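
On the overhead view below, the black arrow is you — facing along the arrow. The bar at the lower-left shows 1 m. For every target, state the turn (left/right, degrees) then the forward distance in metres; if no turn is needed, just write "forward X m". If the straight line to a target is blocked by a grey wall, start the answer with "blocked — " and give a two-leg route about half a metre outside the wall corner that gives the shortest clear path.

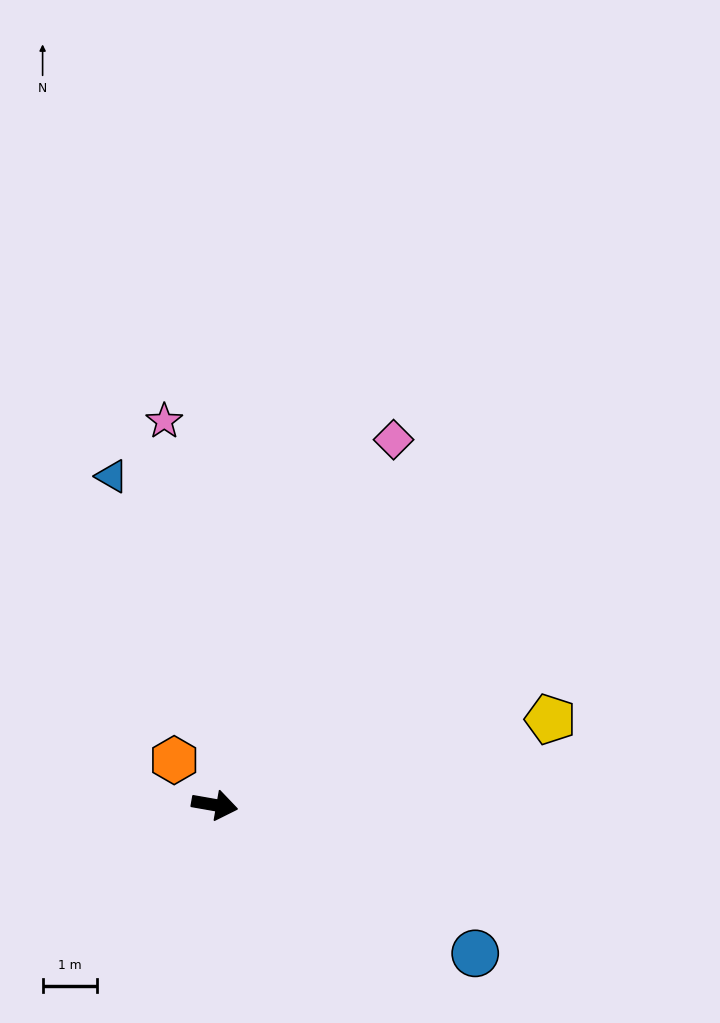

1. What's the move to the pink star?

turn left 107°, forward 7.1 m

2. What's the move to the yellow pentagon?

turn left 24°, forward 6.3 m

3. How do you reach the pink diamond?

turn left 74°, forward 7.4 m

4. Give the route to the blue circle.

turn right 20°, forward 5.5 m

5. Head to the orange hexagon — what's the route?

turn left 142°, forward 1.1 m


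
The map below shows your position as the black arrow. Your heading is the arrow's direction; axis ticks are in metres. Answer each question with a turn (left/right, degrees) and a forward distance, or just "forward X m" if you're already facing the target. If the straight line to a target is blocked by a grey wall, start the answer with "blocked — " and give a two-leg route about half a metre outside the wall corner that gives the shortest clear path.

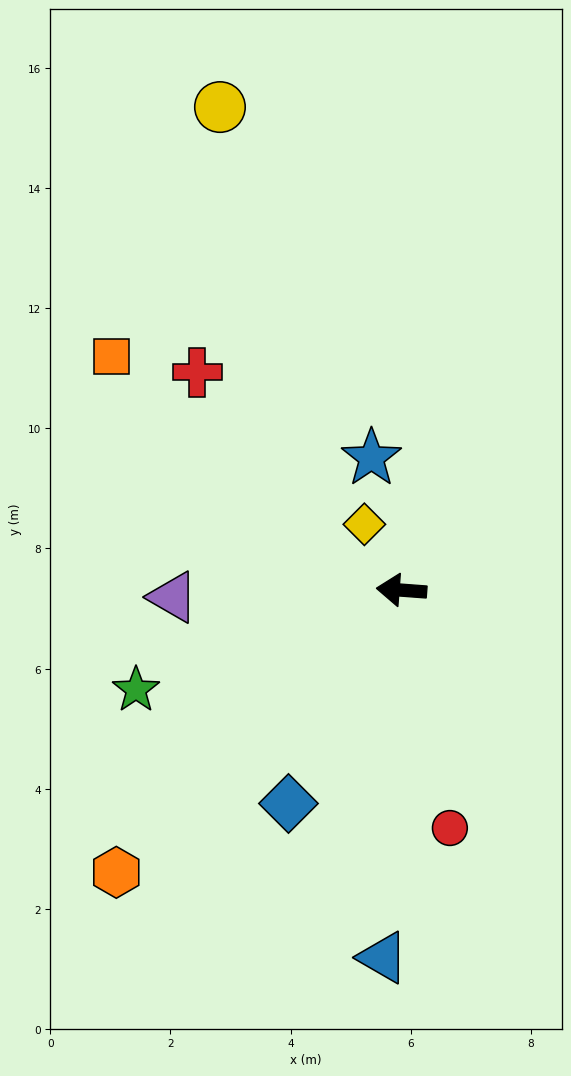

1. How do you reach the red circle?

turn left 106°, forward 4.0 m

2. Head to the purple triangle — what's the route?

turn left 6°, forward 3.8 m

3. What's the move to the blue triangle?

turn left 91°, forward 6.1 m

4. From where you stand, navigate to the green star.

turn left 25°, forward 4.7 m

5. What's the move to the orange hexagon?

turn left 49°, forward 6.7 m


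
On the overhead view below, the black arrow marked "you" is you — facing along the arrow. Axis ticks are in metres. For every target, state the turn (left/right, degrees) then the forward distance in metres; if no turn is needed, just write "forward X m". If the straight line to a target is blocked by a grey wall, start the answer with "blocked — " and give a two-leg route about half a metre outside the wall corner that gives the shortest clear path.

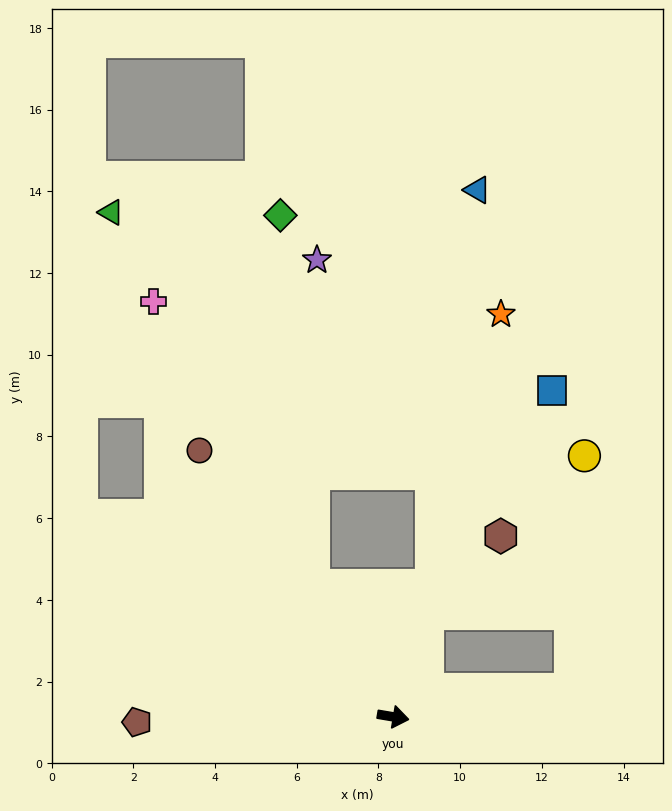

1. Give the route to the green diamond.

blocked — turn left 131°, forward 3.7 m, then turn right 26°, forward 9.1 m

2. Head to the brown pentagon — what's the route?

turn right 169°, forward 6.3 m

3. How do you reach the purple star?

blocked — turn left 131°, forward 3.7 m, then turn right 32°, forward 8.0 m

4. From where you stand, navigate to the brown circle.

turn left 136°, forward 8.1 m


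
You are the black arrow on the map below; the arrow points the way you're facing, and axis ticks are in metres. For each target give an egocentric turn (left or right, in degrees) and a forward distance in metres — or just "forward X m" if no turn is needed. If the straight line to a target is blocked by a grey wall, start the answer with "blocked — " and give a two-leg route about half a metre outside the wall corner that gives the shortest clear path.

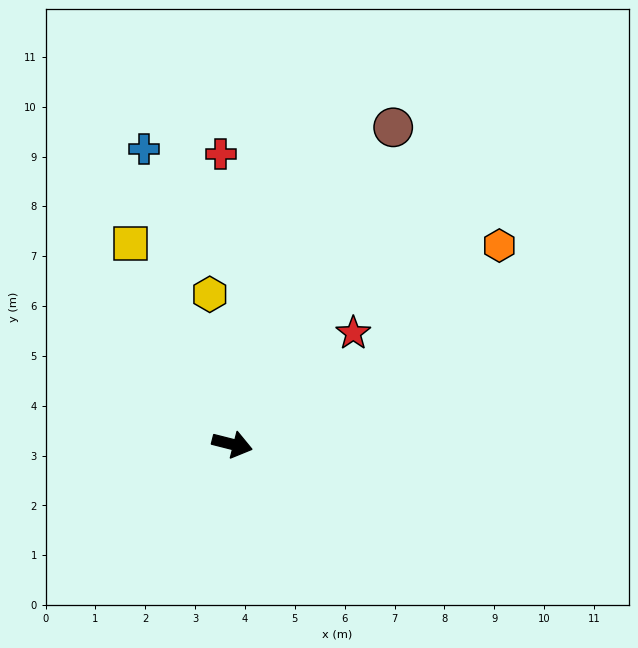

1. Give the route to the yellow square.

turn left 131°, forward 4.5 m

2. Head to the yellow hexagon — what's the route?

turn left 113°, forward 3.0 m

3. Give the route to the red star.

turn left 57°, forward 3.3 m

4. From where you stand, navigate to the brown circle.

turn left 77°, forward 7.1 m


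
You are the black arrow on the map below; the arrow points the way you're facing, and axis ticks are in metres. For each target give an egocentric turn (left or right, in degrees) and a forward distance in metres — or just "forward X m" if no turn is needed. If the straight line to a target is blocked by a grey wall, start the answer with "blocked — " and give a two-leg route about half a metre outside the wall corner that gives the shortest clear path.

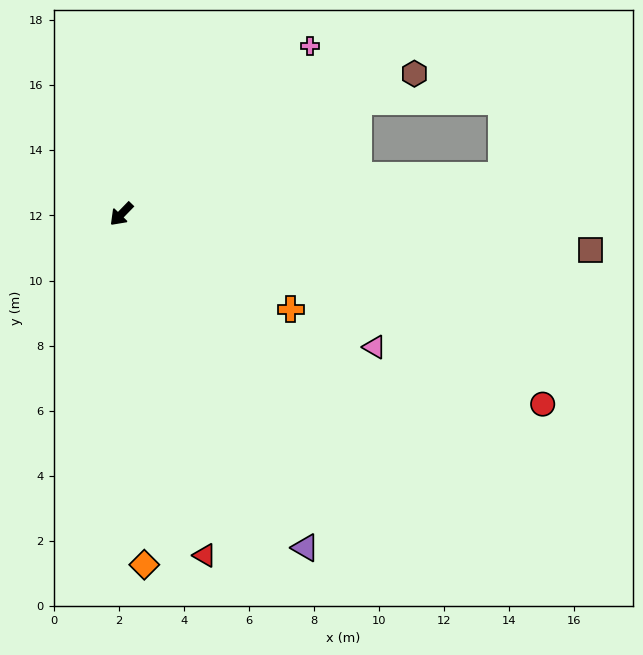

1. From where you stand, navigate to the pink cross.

turn left 176°, forward 7.8 m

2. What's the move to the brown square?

turn left 130°, forward 14.5 m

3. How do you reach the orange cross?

turn left 105°, forward 6.0 m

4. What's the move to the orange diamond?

turn left 48°, forward 10.8 m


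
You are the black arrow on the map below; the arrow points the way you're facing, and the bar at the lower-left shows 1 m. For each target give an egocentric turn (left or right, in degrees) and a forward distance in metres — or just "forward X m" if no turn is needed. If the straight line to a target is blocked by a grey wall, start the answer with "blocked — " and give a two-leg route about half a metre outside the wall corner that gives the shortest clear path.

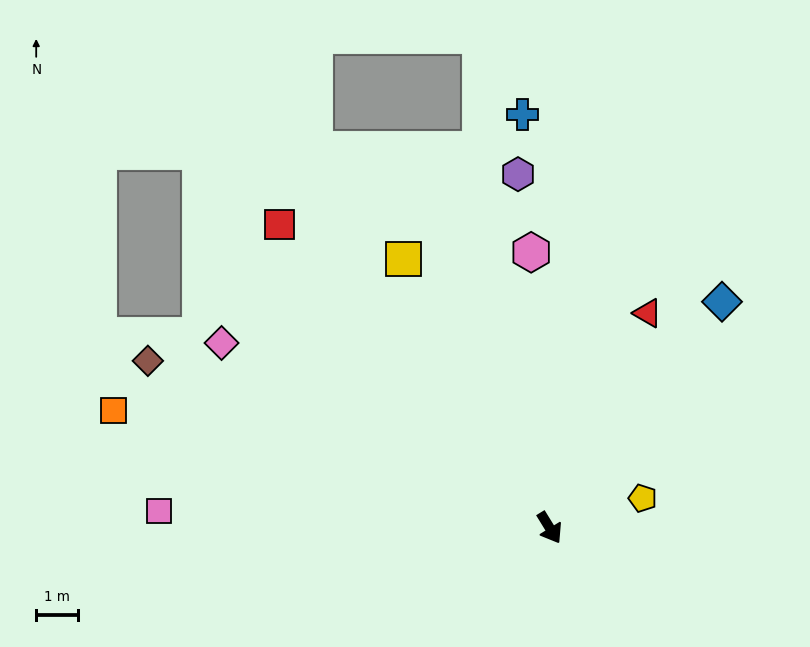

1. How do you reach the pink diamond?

turn right 151°, forward 8.9 m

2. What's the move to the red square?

turn right 170°, forward 9.6 m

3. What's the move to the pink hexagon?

turn left 152°, forward 6.5 m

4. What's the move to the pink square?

turn right 124°, forward 9.3 m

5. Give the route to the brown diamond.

turn right 144°, forward 10.3 m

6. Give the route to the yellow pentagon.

turn left 76°, forward 2.3 m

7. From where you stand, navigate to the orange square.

turn right 137°, forward 10.7 m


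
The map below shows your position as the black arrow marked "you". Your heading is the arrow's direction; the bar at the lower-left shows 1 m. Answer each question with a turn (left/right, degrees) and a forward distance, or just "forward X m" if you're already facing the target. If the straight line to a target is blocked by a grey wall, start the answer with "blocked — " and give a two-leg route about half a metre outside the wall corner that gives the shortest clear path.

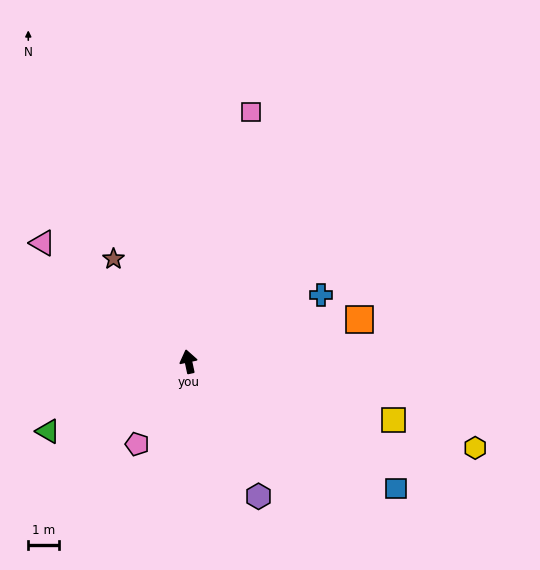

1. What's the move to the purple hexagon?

turn right 165°, forward 4.9 m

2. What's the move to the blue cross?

turn right 75°, forward 4.8 m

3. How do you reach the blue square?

turn right 133°, forward 7.8 m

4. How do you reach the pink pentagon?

turn left 136°, forward 3.1 m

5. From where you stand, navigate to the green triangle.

turn left 104°, forward 5.0 m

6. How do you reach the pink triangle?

turn left 39°, forward 6.1 m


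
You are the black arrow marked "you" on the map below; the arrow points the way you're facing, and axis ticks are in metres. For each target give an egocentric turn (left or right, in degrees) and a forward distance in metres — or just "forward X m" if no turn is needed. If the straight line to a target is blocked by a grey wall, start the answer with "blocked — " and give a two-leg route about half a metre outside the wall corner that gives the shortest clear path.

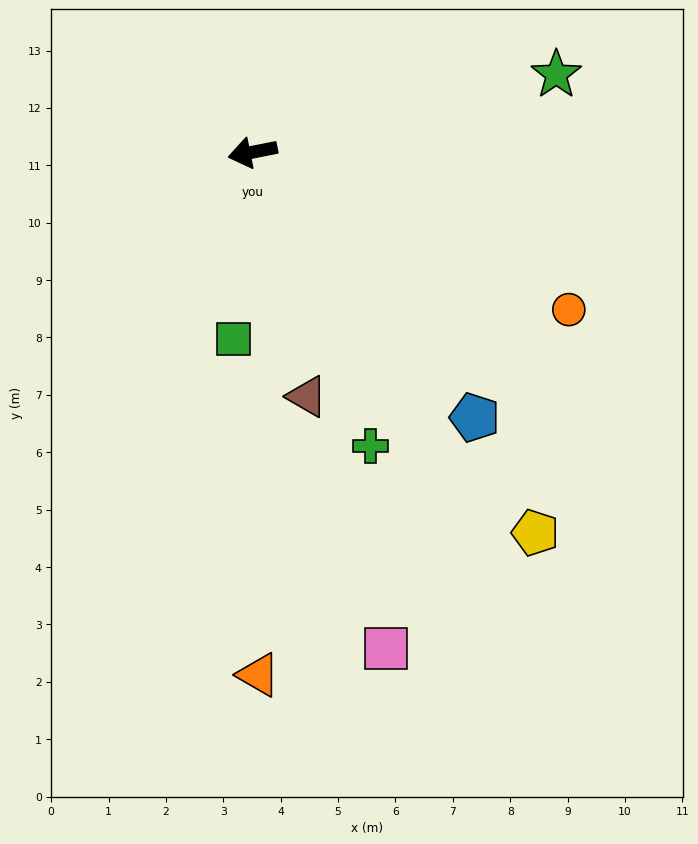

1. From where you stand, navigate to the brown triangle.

turn left 91°, forward 4.4 m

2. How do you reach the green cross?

turn left 101°, forward 5.5 m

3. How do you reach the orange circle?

turn left 142°, forward 6.2 m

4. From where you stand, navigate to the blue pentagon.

turn left 119°, forward 6.0 m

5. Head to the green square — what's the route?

turn left 73°, forward 3.3 m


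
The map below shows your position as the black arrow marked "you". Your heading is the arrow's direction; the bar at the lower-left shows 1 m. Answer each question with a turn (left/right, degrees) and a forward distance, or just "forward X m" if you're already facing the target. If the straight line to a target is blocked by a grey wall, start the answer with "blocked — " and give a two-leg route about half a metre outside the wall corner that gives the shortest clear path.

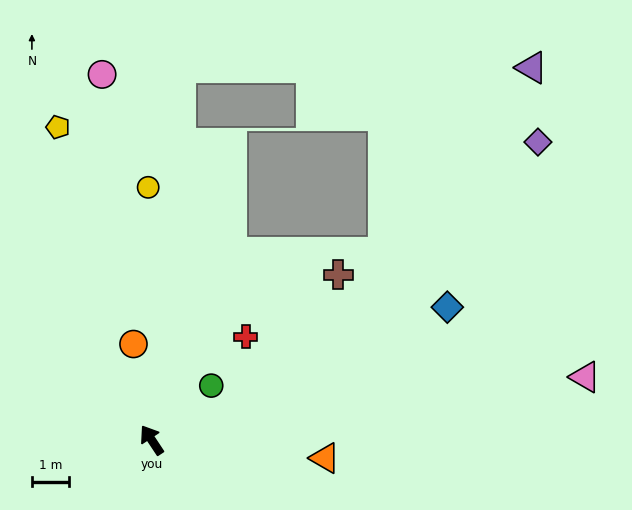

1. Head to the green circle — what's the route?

turn right 81°, forward 2.2 m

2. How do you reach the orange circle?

turn right 23°, forward 2.6 m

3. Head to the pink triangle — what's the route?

turn right 115°, forward 11.8 m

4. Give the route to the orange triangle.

turn right 129°, forward 4.7 m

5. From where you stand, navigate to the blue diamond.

turn right 99°, forward 8.8 m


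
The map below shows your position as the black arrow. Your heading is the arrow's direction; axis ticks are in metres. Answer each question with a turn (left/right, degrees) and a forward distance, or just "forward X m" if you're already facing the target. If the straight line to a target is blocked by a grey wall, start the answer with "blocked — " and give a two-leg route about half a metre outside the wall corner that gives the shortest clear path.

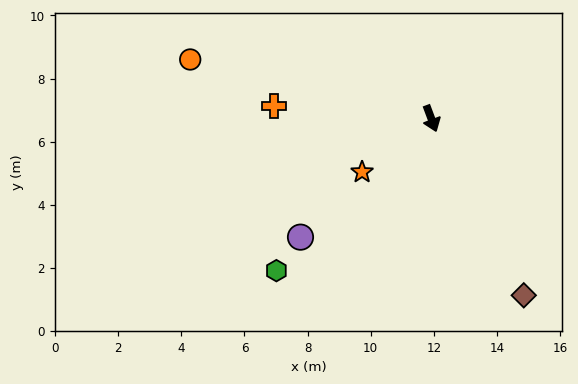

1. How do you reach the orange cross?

turn right 115°, forward 5.0 m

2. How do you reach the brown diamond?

turn left 7°, forward 6.3 m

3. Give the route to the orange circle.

turn right 124°, forward 7.9 m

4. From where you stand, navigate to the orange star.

turn right 73°, forward 2.8 m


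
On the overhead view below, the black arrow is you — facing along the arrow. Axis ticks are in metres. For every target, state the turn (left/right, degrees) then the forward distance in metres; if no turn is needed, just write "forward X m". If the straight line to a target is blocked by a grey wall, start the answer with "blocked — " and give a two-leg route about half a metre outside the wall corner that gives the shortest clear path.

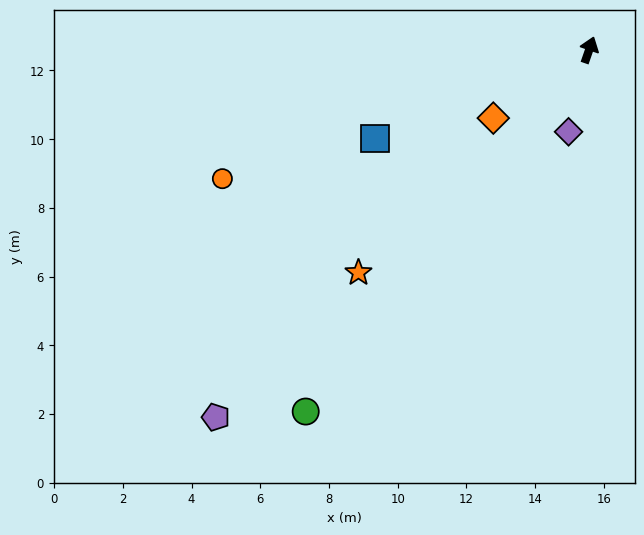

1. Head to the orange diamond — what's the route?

turn left 145°, forward 3.4 m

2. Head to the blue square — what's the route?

turn left 132°, forward 6.7 m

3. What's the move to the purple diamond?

turn right 175°, forward 2.5 m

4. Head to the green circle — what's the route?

turn left 161°, forward 13.4 m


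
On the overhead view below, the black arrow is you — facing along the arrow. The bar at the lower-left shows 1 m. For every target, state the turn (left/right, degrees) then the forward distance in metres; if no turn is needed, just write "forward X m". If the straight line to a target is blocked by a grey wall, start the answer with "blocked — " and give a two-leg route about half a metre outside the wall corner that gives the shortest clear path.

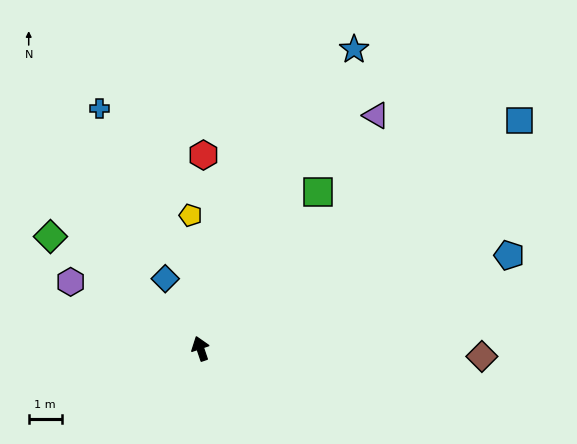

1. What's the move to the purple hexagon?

turn left 44°, forward 4.4 m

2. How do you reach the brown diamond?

turn right 110°, forward 8.6 m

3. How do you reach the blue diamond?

turn left 8°, forward 2.4 m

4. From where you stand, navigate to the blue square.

turn right 73°, forward 12.0 m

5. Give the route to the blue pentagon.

turn right 92°, forward 9.8 m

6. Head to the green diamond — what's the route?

turn left 35°, forward 5.7 m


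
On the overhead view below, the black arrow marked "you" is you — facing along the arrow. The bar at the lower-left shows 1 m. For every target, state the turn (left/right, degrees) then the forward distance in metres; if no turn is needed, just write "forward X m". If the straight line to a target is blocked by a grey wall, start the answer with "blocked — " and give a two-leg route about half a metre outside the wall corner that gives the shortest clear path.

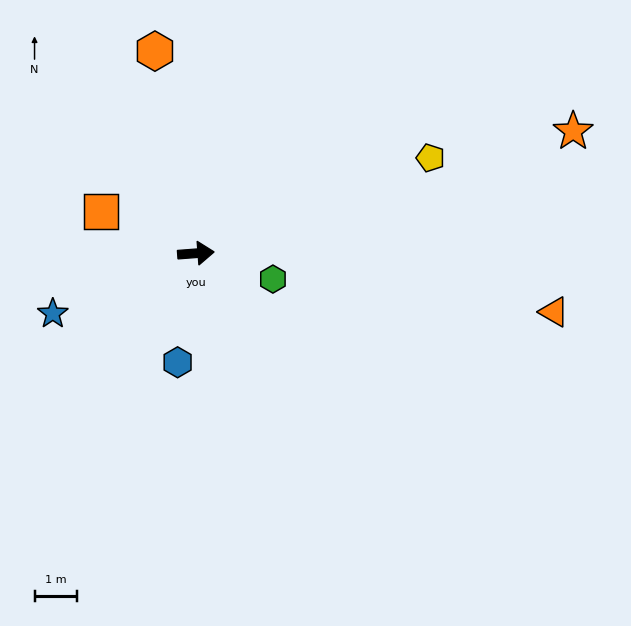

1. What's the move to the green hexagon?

turn right 23°, forward 1.9 m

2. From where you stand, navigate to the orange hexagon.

turn left 97°, forward 4.8 m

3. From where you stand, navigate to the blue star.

turn right 161°, forward 3.6 m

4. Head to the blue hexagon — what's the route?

turn right 104°, forward 2.6 m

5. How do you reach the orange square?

turn left 152°, forward 2.4 m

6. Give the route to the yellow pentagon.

turn left 18°, forward 5.9 m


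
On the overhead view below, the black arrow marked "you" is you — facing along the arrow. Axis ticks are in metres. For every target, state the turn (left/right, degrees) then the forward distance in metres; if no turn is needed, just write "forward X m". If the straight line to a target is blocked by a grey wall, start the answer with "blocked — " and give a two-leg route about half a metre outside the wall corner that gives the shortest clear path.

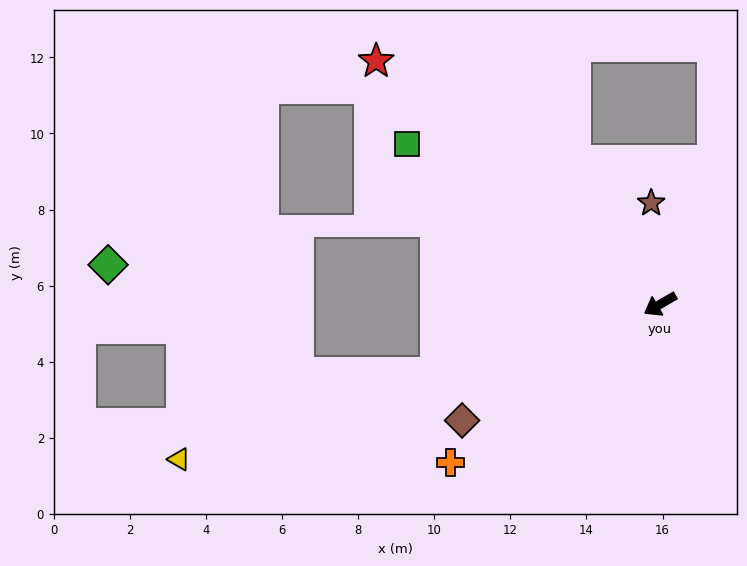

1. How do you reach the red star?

turn right 71°, forward 9.8 m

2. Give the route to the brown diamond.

forward 6.0 m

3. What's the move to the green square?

turn right 62°, forward 7.9 m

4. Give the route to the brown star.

turn right 115°, forward 2.7 m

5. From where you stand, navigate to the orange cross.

turn left 7°, forward 6.9 m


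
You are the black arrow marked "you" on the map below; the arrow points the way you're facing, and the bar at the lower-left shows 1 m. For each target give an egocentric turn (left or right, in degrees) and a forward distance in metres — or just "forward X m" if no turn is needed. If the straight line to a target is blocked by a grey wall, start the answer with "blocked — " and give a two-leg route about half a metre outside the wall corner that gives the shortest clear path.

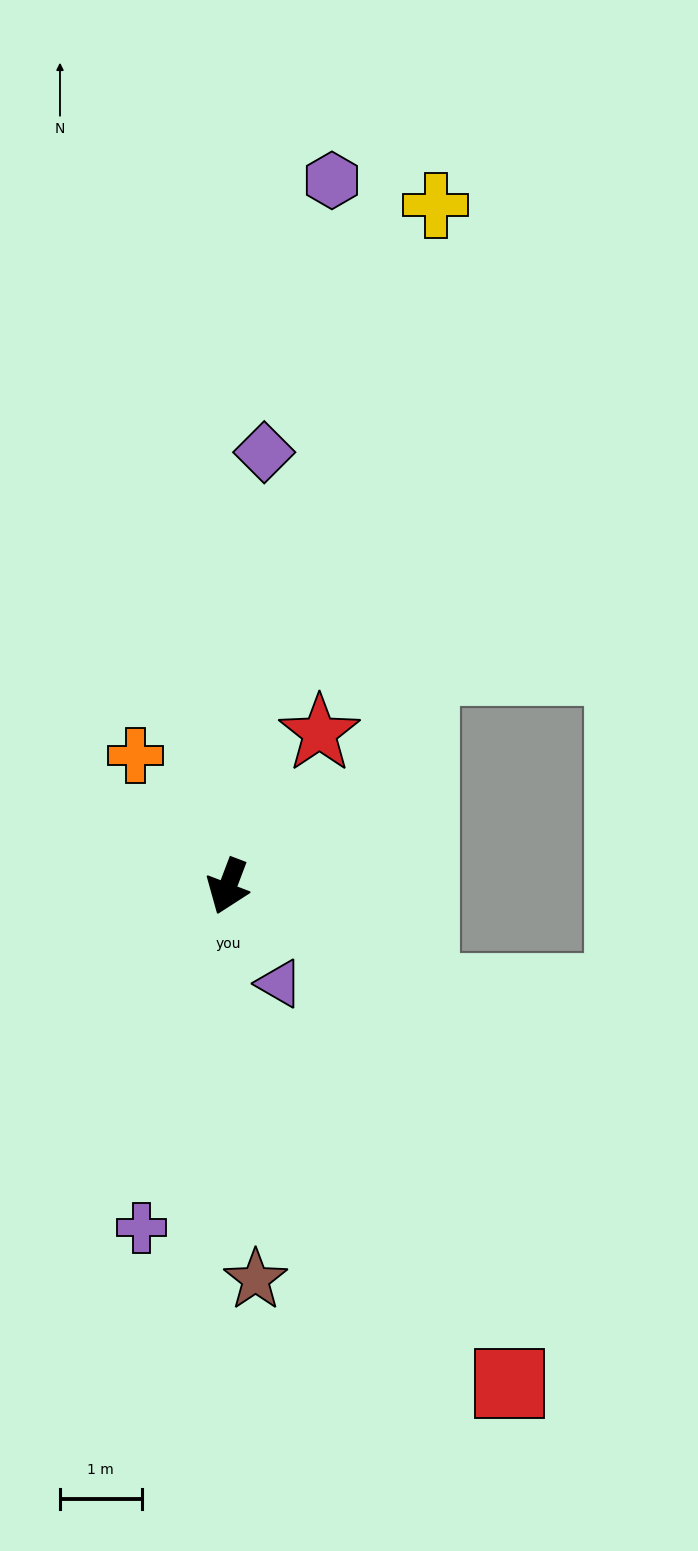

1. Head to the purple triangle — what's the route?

turn left 49°, forward 1.3 m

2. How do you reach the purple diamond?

turn right 164°, forward 5.3 m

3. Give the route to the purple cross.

turn left 7°, forward 4.3 m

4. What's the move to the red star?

turn left 170°, forward 2.2 m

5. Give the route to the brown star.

turn left 25°, forward 4.8 m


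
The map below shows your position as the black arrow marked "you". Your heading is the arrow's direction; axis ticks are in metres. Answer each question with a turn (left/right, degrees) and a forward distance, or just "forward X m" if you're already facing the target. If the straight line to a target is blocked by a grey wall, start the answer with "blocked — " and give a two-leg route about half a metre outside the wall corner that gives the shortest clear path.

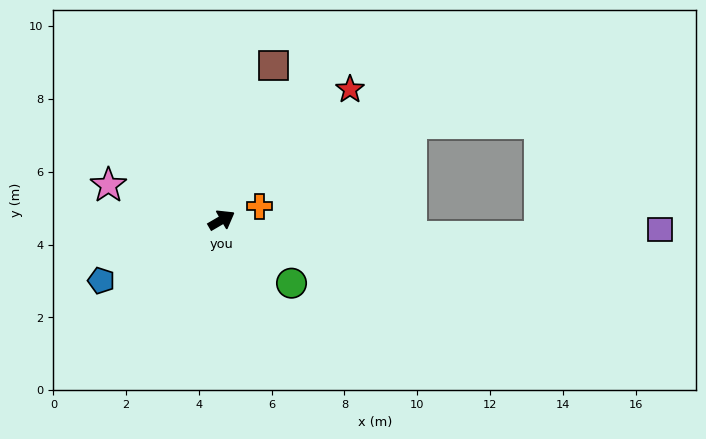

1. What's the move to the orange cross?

turn right 10°, forward 1.1 m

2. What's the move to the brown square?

turn left 41°, forward 4.5 m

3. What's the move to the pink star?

turn left 133°, forward 3.3 m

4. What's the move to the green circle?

turn right 72°, forward 2.6 m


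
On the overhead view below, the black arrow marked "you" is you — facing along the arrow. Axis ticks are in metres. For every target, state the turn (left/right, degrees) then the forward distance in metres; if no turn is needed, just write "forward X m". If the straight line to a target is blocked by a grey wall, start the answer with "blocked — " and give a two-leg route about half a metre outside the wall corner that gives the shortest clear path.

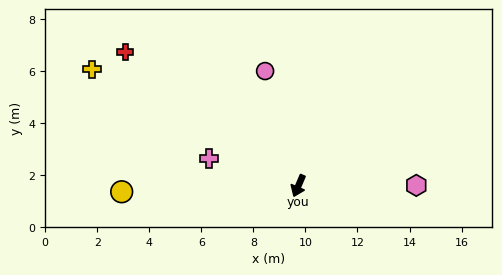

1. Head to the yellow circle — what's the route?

turn right 65°, forward 6.8 m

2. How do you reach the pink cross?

turn right 84°, forward 3.6 m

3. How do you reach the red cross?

turn right 105°, forward 8.4 m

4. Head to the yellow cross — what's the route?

turn right 96°, forward 9.1 m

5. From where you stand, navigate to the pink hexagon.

turn left 113°, forward 4.5 m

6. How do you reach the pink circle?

turn right 141°, forward 4.6 m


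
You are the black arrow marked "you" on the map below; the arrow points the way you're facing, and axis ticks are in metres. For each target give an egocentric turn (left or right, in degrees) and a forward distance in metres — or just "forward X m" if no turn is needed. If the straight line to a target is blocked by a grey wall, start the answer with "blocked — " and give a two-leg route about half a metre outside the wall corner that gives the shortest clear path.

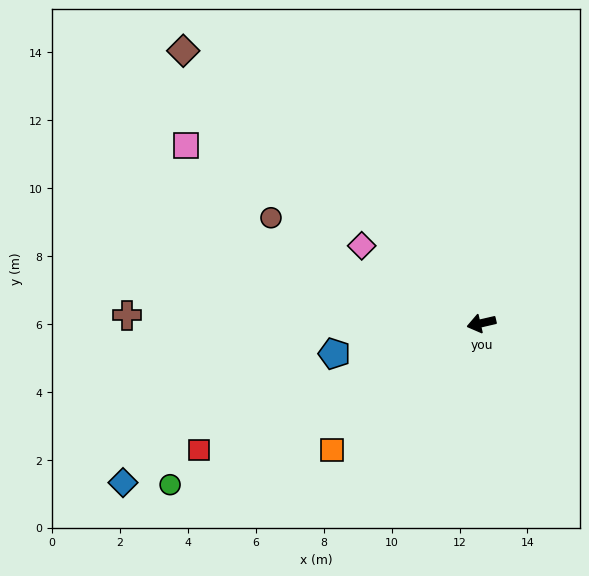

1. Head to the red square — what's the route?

turn left 11°, forward 9.1 m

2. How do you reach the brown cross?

turn right 14°, forward 10.4 m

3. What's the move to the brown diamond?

turn right 55°, forward 11.9 m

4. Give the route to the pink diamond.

turn right 46°, forward 4.2 m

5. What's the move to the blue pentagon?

forward 4.4 m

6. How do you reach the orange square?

turn left 27°, forward 5.8 m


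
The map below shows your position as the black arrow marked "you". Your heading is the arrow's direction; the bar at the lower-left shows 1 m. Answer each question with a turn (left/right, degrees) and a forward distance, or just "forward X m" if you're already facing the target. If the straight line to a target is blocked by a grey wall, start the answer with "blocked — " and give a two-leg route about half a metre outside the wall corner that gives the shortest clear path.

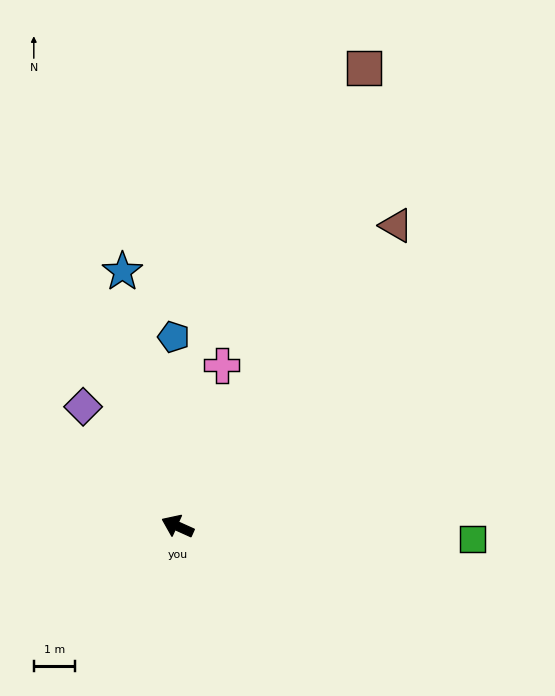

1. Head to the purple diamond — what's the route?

turn right 27°, forward 3.7 m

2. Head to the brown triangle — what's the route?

turn right 102°, forward 8.9 m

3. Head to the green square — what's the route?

turn right 158°, forward 7.1 m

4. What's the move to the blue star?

turn right 54°, forward 6.3 m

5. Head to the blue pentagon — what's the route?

turn right 65°, forward 4.6 m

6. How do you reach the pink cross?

turn right 81°, forward 4.0 m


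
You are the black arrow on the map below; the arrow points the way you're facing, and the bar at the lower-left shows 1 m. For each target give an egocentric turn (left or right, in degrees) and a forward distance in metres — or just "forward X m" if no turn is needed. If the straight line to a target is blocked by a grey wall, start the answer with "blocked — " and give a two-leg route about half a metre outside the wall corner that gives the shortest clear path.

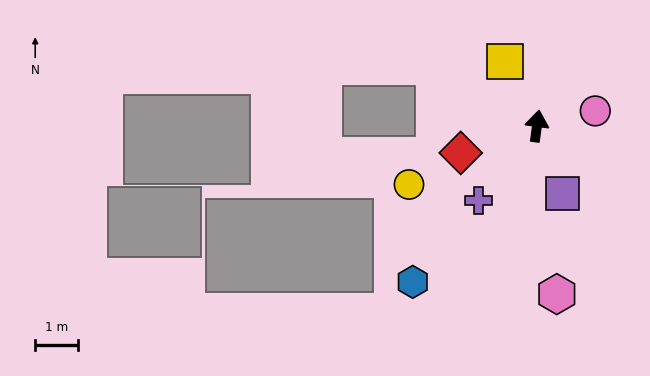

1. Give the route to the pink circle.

turn right 68°, forward 1.4 m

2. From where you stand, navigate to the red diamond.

turn left 117°, forward 1.9 m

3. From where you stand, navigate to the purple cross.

turn left 149°, forward 2.2 m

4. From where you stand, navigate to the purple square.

turn right 152°, forward 1.7 m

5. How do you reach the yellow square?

turn left 34°, forward 1.7 m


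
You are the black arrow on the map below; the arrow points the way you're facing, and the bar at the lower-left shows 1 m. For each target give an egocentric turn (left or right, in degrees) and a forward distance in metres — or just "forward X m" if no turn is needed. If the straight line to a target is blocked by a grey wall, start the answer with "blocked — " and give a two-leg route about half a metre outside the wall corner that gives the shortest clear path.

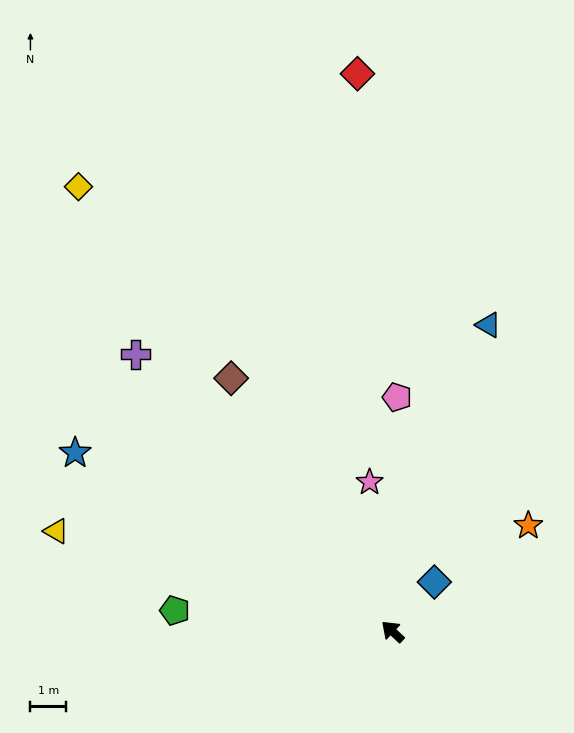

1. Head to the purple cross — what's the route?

turn right 4°, forward 10.5 m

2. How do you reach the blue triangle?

turn right 64°, forward 8.9 m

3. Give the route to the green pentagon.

turn left 37°, forward 6.1 m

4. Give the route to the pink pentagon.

turn right 48°, forward 6.5 m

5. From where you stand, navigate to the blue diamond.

turn right 87°, forward 1.8 m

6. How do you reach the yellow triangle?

turn left 26°, forward 9.7 m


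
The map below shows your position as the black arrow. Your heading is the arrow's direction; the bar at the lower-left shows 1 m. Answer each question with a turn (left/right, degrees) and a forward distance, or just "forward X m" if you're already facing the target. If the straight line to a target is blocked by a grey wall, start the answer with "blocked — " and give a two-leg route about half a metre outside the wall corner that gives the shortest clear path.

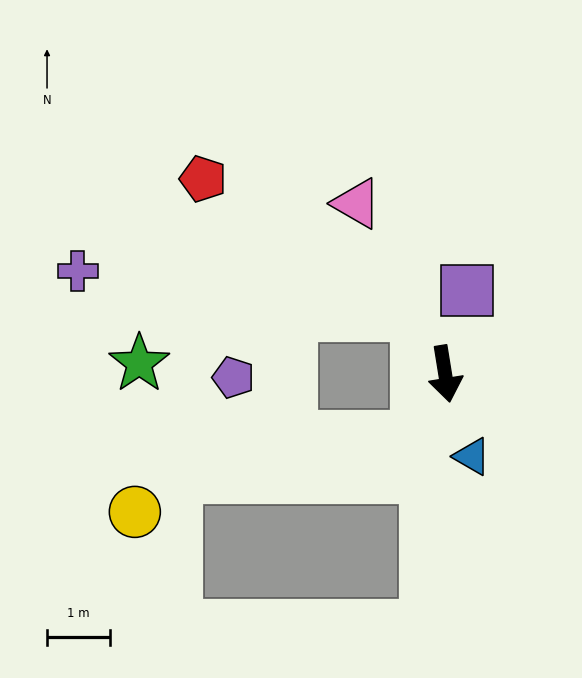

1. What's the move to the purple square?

turn left 156°, forward 1.4 m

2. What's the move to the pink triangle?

turn right 162°, forward 3.1 m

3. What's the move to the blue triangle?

turn left 9°, forward 1.4 m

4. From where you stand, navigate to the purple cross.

blocked — turn right 164°, forward 1.0 m, then turn left 58°, forward 5.4 m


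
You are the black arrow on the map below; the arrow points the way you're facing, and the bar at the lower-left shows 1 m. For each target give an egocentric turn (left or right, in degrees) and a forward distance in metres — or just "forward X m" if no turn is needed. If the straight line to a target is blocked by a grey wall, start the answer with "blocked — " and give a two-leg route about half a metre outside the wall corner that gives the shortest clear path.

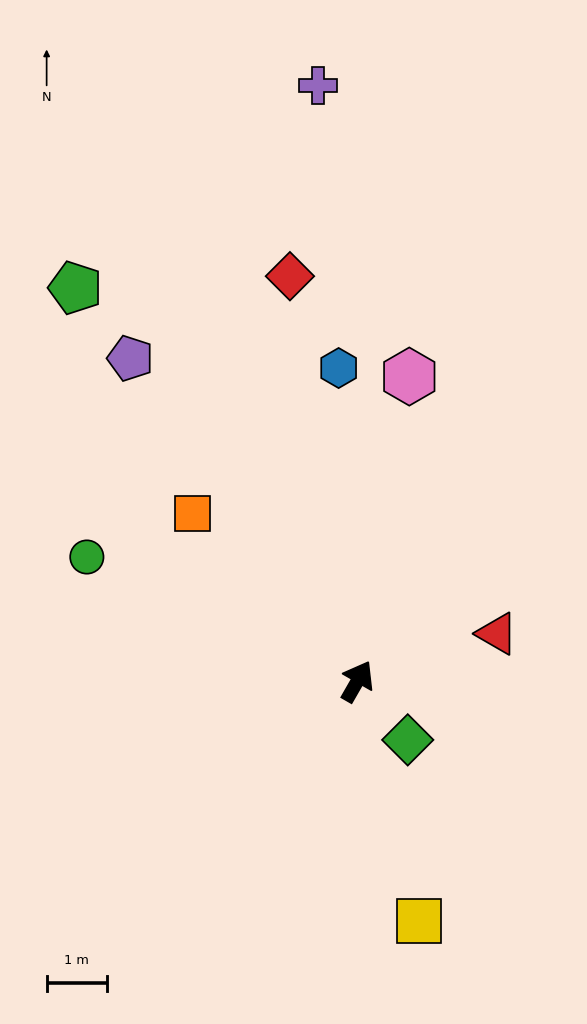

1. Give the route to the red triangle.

turn right 41°, forward 2.4 m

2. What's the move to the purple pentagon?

turn left 65°, forward 6.5 m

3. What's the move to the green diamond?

turn right 110°, forward 1.3 m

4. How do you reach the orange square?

turn left 74°, forward 3.9 m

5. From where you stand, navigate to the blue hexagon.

turn left 33°, forward 5.2 m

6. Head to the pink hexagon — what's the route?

turn left 20°, forward 5.1 m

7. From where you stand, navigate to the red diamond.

turn left 39°, forward 6.8 m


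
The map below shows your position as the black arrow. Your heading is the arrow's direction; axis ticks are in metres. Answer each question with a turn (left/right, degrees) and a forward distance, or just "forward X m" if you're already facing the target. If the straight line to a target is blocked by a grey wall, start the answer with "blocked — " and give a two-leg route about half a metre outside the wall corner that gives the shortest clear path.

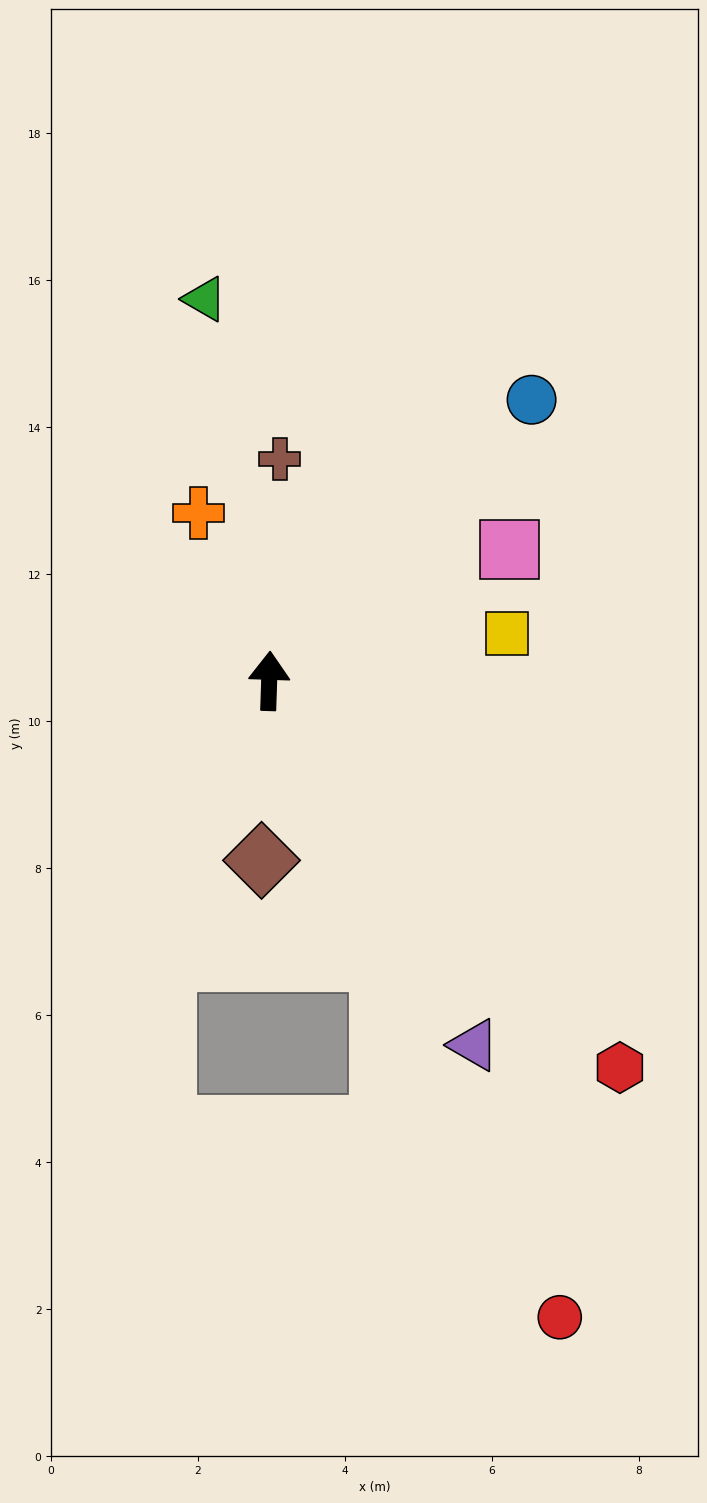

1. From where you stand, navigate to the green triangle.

turn left 11°, forward 5.3 m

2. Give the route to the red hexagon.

turn right 136°, forward 7.1 m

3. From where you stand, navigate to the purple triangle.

turn right 149°, forward 5.7 m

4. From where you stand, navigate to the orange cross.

turn left 25°, forward 2.5 m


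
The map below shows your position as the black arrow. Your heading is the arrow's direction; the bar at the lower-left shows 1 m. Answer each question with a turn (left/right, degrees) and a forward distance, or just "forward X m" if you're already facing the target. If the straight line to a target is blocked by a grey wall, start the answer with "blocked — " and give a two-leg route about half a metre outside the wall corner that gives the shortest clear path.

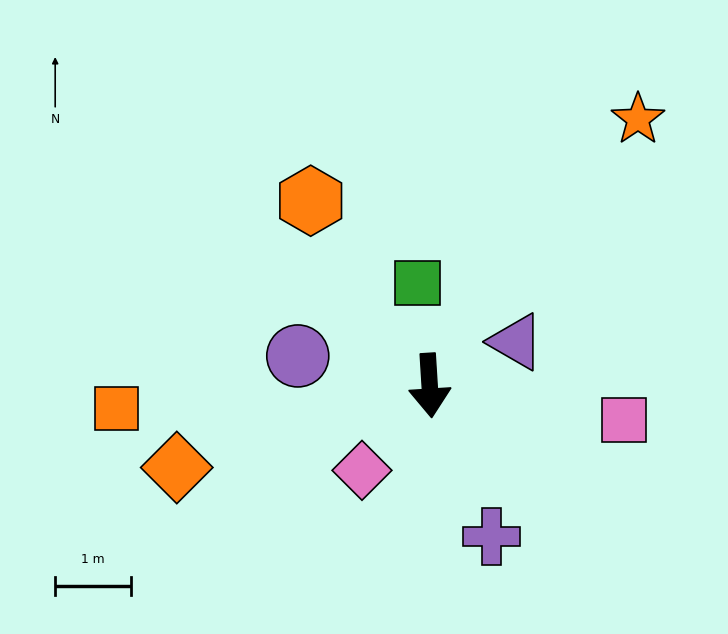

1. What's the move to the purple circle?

turn right 106°, forward 1.8 m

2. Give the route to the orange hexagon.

turn right 151°, forward 2.9 m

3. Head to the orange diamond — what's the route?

turn right 76°, forward 3.5 m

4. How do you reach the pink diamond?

turn right 42°, forward 1.4 m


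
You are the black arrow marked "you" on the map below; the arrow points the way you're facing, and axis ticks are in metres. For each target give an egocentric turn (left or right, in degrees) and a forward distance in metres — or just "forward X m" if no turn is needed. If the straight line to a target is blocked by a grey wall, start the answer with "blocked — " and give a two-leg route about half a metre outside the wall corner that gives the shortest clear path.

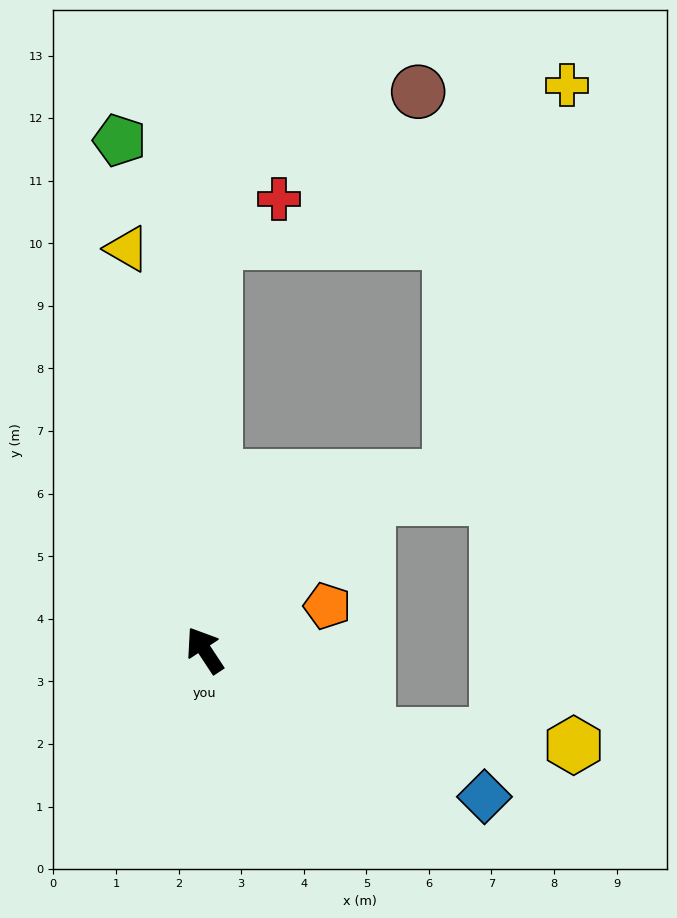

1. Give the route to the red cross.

blocked — turn right 35°, forward 6.5 m, then turn right 54°, forward 1.2 m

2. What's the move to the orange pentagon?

turn right 104°, forward 2.1 m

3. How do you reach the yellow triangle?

turn right 22°, forward 6.5 m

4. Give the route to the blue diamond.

turn right 151°, forward 5.0 m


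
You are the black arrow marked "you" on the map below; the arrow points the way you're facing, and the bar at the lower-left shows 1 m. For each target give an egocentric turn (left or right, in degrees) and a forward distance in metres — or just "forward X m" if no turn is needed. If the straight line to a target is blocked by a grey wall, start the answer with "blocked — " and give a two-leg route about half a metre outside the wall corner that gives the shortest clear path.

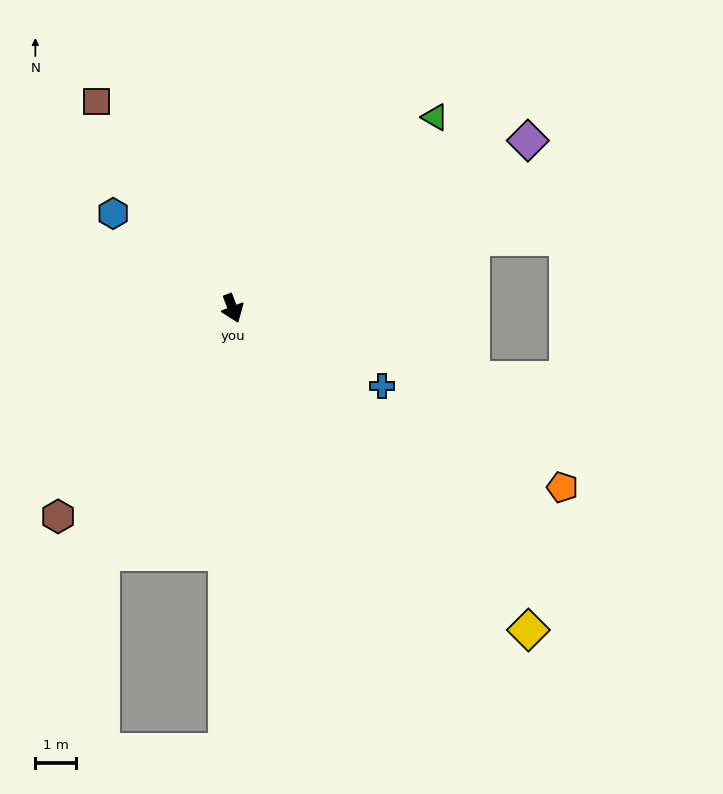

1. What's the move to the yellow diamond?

turn left 22°, forward 10.6 m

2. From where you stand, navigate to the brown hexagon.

turn right 61°, forward 6.6 m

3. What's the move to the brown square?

turn right 168°, forward 6.0 m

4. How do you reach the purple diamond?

turn left 99°, forward 8.3 m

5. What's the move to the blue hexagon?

turn right 149°, forward 3.7 m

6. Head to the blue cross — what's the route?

turn left 42°, forward 4.1 m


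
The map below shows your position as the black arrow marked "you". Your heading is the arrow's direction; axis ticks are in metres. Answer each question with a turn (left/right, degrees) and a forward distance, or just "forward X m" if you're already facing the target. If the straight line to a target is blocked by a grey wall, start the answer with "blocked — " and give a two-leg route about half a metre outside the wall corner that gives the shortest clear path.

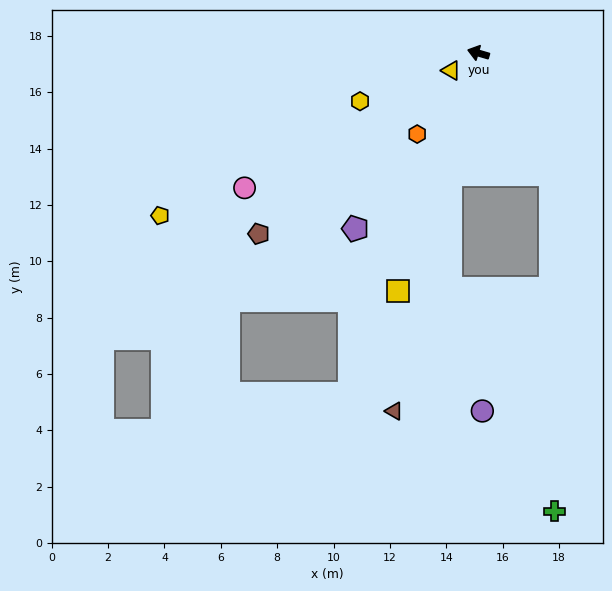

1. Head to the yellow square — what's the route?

turn left 88°, forward 8.9 m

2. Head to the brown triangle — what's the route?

turn left 93°, forward 13.1 m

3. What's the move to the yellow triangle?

turn left 49°, forward 1.1 m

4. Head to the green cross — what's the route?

blocked — turn left 137°, forward 5.0 m, then turn right 30°, forward 11.9 m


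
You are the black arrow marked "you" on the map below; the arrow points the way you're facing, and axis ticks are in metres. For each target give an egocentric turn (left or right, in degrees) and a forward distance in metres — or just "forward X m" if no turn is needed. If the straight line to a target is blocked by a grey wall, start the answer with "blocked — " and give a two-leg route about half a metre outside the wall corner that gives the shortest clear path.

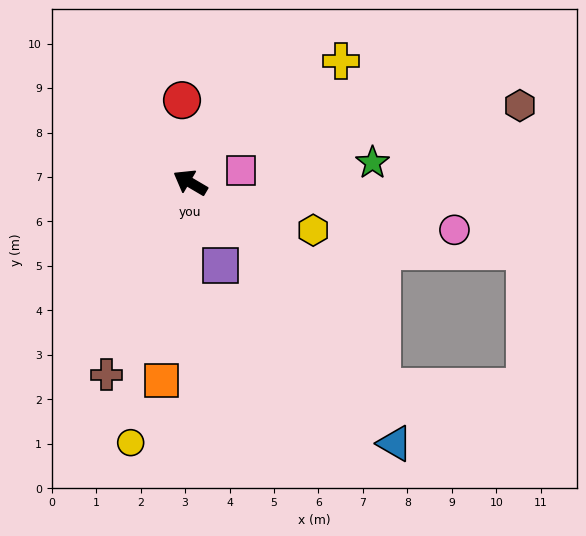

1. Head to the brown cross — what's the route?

turn left 97°, forward 4.7 m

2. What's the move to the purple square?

turn left 140°, forward 2.0 m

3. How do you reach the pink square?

turn right 136°, forward 1.2 m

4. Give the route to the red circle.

turn right 54°, forward 1.9 m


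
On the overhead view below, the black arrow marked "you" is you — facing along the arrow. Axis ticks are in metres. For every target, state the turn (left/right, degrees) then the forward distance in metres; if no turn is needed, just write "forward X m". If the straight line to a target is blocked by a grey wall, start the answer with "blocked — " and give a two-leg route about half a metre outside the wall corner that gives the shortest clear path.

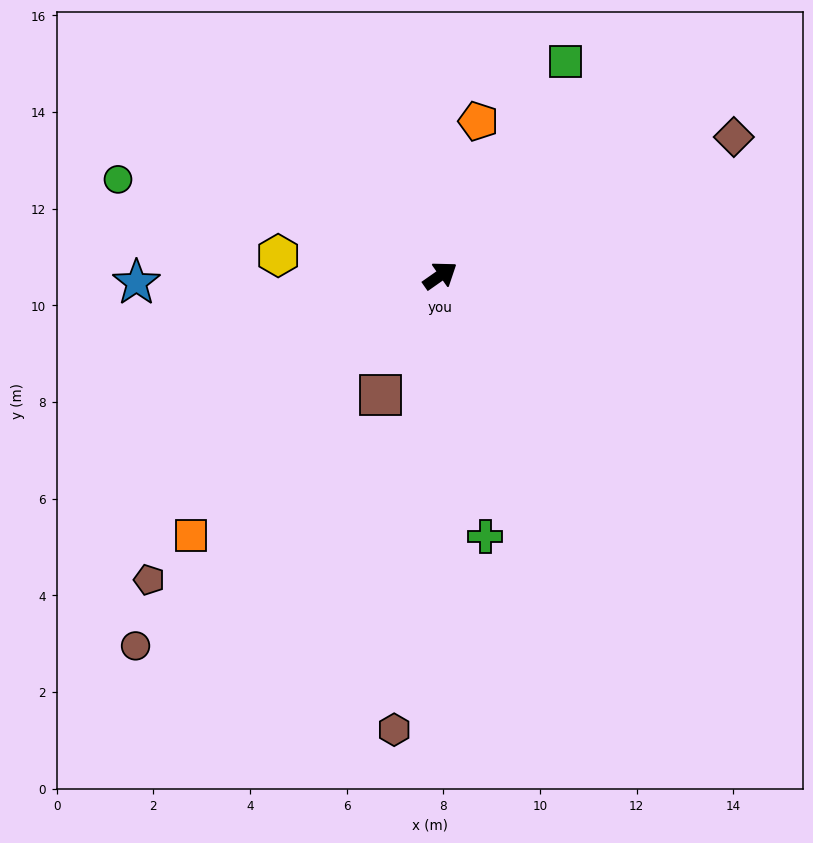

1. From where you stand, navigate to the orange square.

turn right 169°, forward 7.4 m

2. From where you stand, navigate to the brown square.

turn right 152°, forward 2.8 m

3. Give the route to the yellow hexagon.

turn left 138°, forward 3.4 m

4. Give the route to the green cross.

turn right 115°, forward 5.5 m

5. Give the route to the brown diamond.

turn right 10°, forward 6.7 m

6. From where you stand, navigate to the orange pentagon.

turn left 41°, forward 3.3 m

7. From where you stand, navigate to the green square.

turn left 25°, forward 5.1 m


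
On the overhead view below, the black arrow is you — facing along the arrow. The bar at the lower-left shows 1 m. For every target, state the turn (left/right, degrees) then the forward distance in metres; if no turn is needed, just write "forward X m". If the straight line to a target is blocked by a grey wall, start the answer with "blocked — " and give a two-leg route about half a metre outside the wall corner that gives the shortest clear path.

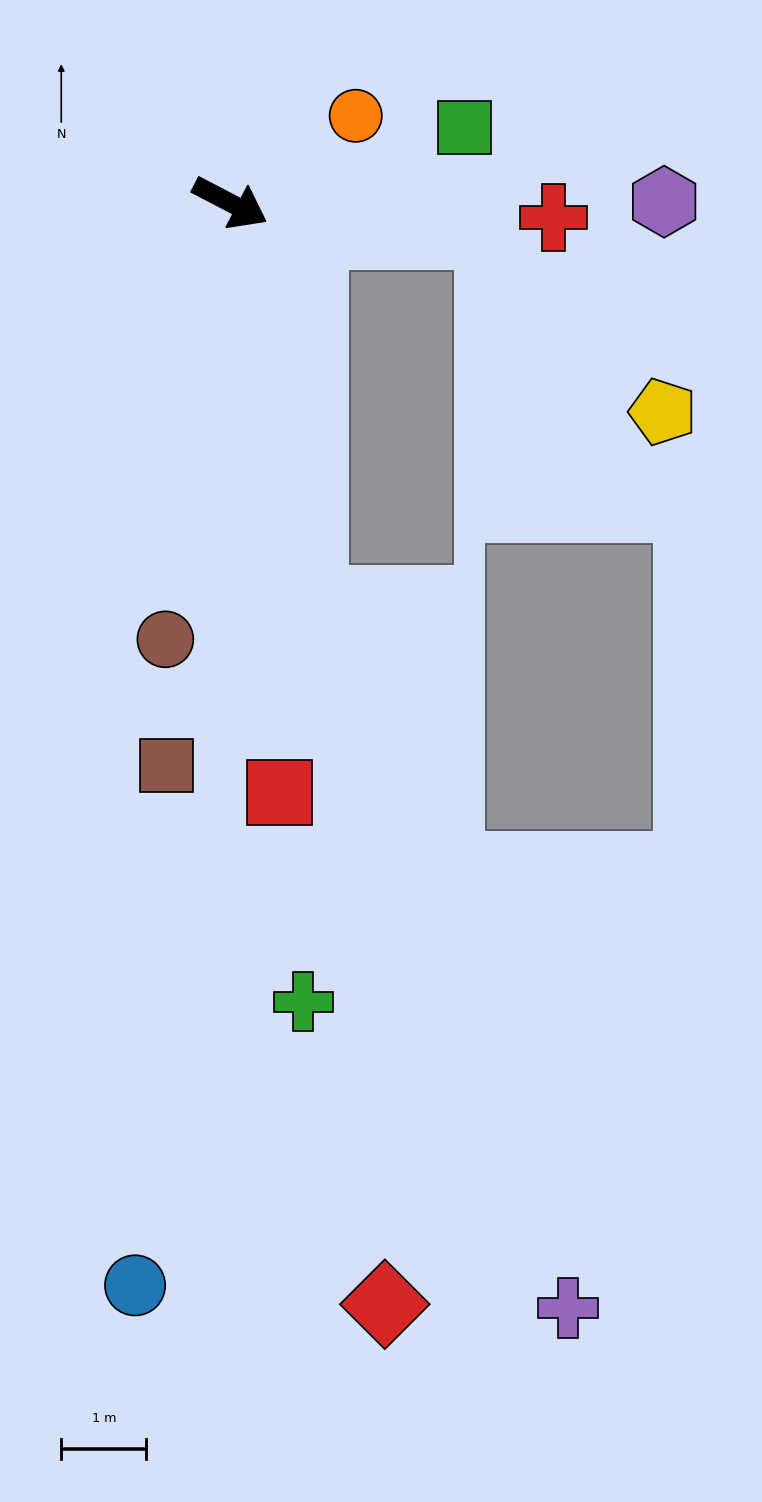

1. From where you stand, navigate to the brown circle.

turn right 71°, forward 5.2 m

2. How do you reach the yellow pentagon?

blocked — turn left 21°, forward 3.1 m, then turn right 40°, forward 2.9 m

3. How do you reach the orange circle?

turn left 62°, forward 1.8 m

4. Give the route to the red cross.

turn left 25°, forward 3.8 m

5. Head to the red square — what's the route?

turn right 58°, forward 7.0 m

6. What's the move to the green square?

turn left 45°, forward 2.9 m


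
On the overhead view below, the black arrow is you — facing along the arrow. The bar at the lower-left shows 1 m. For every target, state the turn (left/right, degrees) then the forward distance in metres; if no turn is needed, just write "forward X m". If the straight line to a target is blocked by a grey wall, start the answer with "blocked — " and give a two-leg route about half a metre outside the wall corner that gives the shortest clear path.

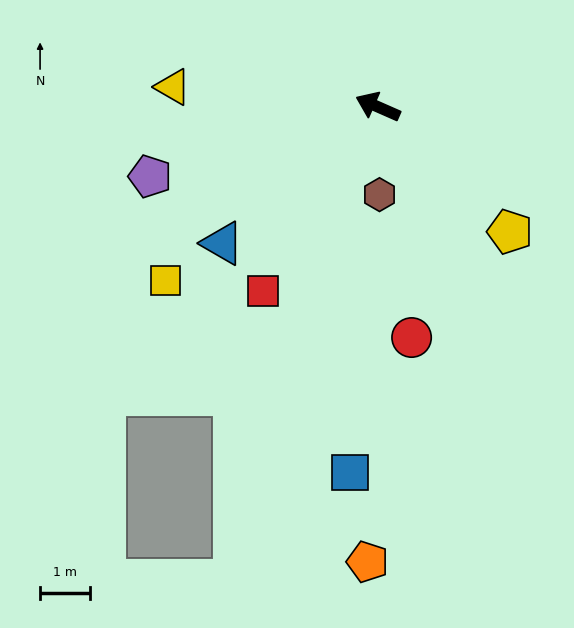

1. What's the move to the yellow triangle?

turn left 18°, forward 4.1 m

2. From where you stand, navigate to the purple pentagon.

turn left 41°, forward 4.7 m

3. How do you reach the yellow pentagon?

turn left 160°, forward 3.6 m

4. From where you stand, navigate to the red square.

turn left 82°, forward 4.3 m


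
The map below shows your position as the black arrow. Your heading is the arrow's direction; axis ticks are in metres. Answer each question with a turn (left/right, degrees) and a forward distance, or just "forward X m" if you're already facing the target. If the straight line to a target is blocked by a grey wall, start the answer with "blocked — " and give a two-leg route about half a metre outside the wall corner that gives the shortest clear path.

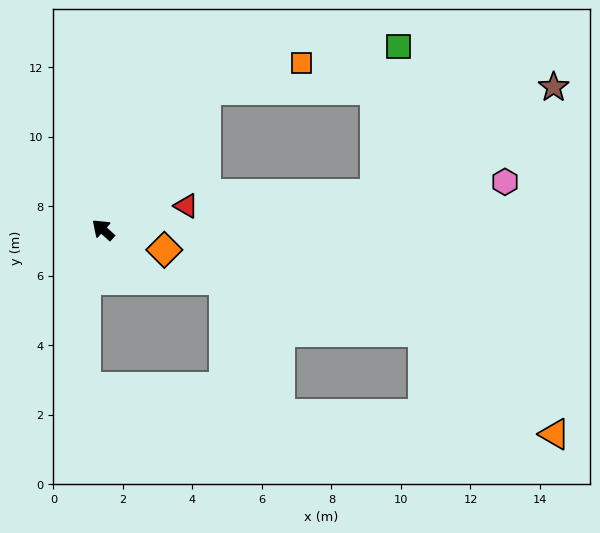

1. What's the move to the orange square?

blocked — turn right 85°, forward 5.0 m, then turn right 37°, forward 2.8 m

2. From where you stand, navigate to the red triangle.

turn right 122°, forward 2.5 m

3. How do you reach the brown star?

blocked — turn right 85°, forward 5.0 m, then turn right 52°, forward 10.0 m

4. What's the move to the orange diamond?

turn right 156°, forward 1.9 m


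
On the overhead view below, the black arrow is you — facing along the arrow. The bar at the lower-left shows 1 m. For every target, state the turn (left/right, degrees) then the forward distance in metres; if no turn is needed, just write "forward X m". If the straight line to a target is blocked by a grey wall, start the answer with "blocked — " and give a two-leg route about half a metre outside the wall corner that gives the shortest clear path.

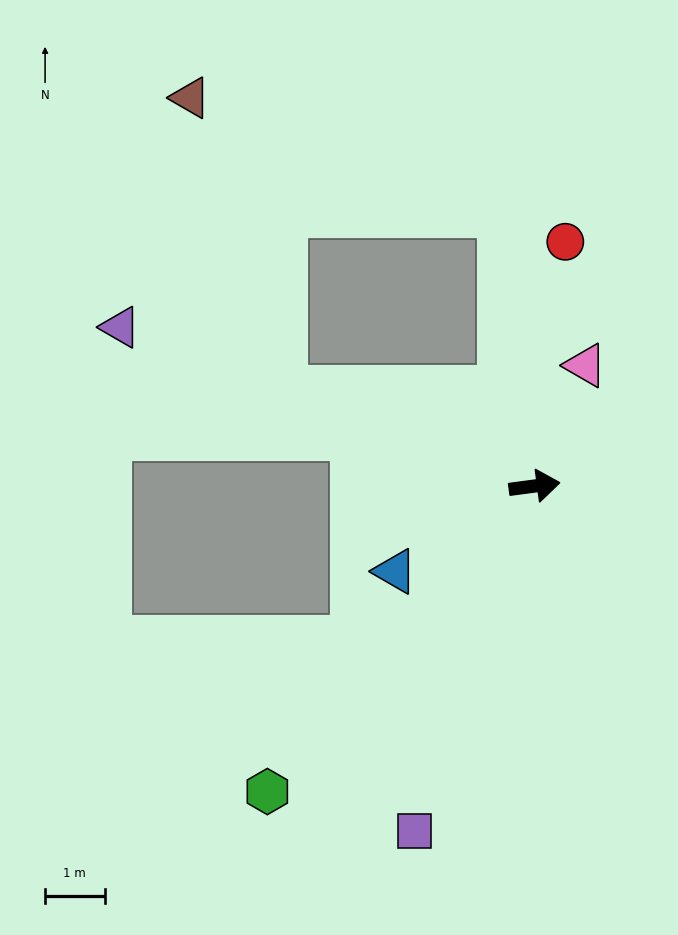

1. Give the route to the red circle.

turn left 75°, forward 4.1 m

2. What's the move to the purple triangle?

turn left 151°, forward 7.5 m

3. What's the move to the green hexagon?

turn right 139°, forward 6.8 m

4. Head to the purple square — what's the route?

turn right 117°, forward 6.1 m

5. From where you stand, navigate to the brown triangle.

blocked — turn left 152°, forward 4.5 m, then turn right 52°, forward 5.2 m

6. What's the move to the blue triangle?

turn right 156°, forward 2.7 m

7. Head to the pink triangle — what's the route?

turn left 60°, forward 2.2 m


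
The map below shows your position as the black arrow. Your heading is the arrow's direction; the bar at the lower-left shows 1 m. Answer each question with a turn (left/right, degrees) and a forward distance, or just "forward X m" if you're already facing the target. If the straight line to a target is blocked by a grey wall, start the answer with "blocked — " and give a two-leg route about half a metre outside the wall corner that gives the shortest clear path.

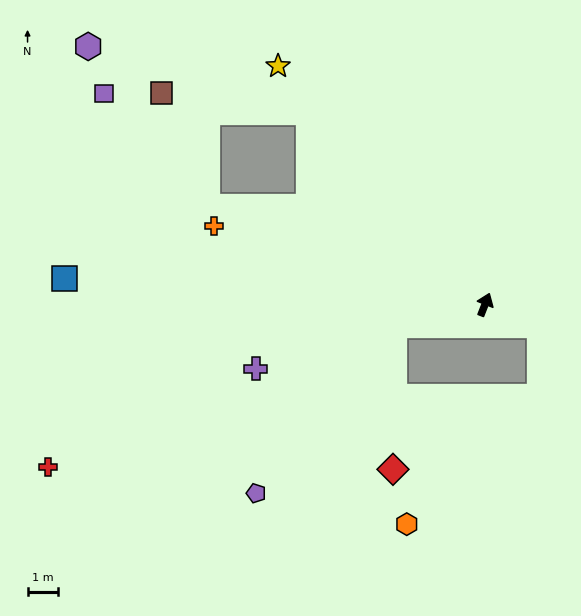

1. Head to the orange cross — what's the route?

turn left 95°, forward 9.1 m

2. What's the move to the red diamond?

blocked — turn left 124°, forward 3.0 m, then turn left 77°, forward 4.7 m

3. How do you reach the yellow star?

turn left 62°, forward 10.2 m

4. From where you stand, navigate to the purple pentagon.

blocked — turn left 124°, forward 3.0 m, then turn left 38°, forward 7.0 m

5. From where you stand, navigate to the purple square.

blocked — turn left 92°, forward 9.5 m, then turn right 28°, forward 5.0 m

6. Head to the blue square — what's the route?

turn left 108°, forward 13.6 m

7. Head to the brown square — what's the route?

blocked — turn left 64°, forward 8.4 m, then turn left 40°, forward 4.8 m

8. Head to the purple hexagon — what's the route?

blocked — turn left 64°, forward 8.4 m, then turn left 31°, forward 7.5 m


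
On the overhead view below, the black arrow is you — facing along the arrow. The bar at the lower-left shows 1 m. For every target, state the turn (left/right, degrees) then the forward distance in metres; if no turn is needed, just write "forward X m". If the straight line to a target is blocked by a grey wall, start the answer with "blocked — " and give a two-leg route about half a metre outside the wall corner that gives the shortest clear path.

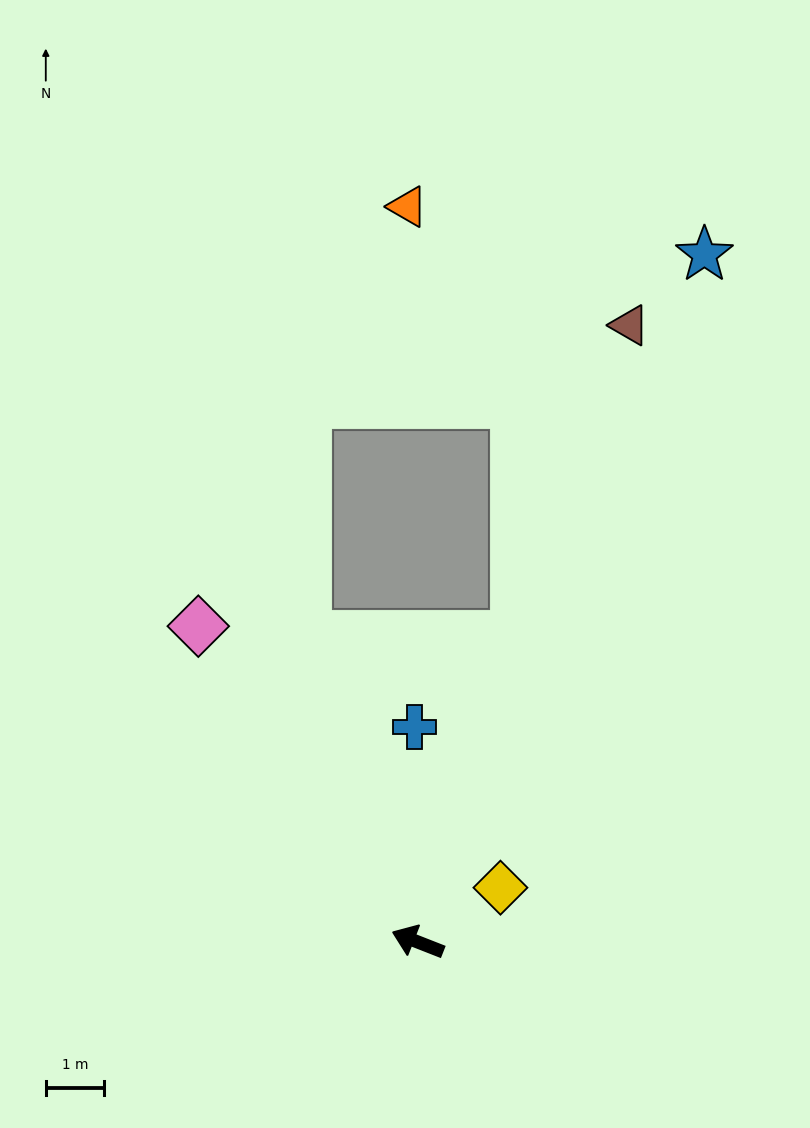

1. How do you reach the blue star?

turn right 91°, forward 12.8 m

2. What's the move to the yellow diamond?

turn right 125°, forward 1.7 m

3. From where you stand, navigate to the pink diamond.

turn right 34°, forward 6.6 m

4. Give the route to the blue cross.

turn right 68°, forward 3.7 m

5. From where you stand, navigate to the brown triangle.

turn right 88°, forward 11.2 m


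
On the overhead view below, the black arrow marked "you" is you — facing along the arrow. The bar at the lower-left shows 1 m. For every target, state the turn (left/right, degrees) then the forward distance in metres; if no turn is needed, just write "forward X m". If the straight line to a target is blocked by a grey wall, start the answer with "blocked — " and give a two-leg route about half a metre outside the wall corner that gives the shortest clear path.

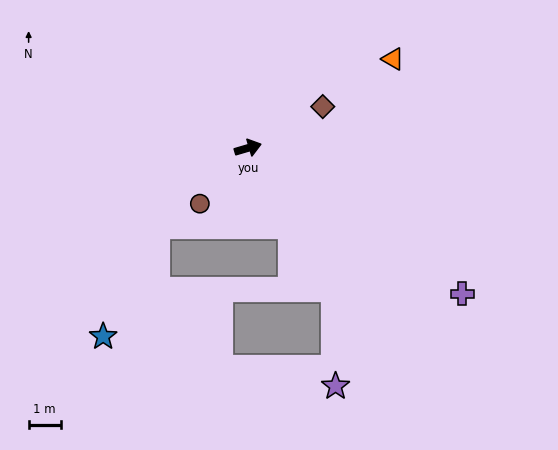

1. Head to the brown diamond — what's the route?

turn left 13°, forward 2.7 m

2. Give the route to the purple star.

blocked — turn right 75°, forward 5.1 m, then turn right 31°, forward 3.0 m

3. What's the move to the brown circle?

turn right 147°, forward 2.3 m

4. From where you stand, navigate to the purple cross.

turn right 51°, forward 8.0 m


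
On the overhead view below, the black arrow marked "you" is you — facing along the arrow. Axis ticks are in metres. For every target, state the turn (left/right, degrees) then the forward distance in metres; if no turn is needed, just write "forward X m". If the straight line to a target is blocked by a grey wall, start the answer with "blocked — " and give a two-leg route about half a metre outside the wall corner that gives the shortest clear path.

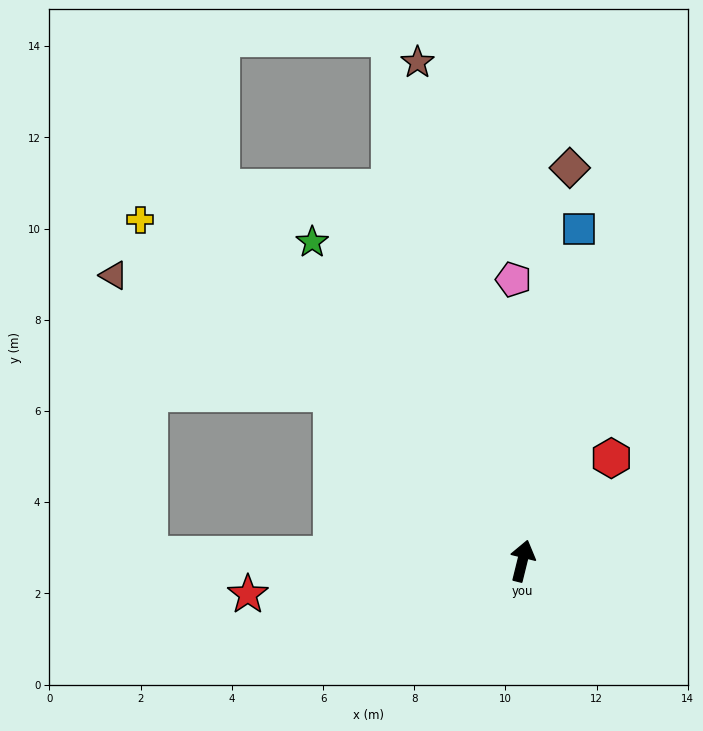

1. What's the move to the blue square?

turn left 4°, forward 7.4 m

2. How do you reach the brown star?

turn left 26°, forward 11.2 m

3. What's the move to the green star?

turn left 47°, forward 8.4 m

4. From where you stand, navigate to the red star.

turn left 111°, forward 6.1 m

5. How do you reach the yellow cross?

turn left 62°, forward 11.2 m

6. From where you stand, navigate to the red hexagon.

turn right 27°, forward 3.0 m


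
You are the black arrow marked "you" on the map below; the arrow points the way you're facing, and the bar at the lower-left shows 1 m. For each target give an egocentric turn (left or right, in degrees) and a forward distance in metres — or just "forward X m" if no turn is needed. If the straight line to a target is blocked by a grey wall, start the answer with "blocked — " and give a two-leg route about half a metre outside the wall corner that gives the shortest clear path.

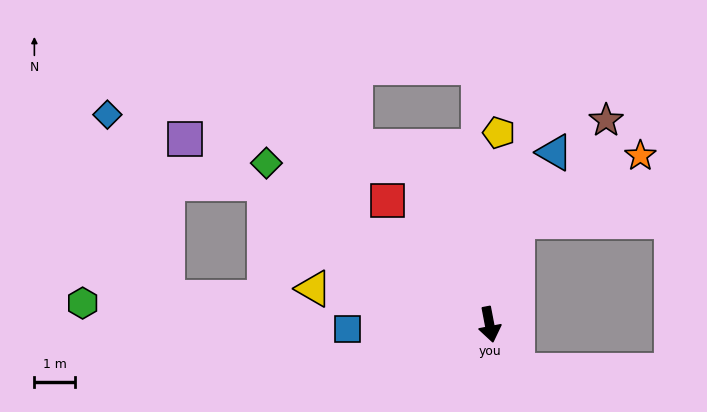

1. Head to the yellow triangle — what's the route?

turn right 112°, forward 4.4 m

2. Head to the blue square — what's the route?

turn right 99°, forward 3.5 m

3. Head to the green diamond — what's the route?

turn right 137°, forward 6.7 m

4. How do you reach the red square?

turn right 151°, forward 3.9 m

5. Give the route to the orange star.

blocked — turn left 154°, forward 2.6 m, then turn right 46°, forward 3.4 m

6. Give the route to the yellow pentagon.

turn left 166°, forward 4.7 m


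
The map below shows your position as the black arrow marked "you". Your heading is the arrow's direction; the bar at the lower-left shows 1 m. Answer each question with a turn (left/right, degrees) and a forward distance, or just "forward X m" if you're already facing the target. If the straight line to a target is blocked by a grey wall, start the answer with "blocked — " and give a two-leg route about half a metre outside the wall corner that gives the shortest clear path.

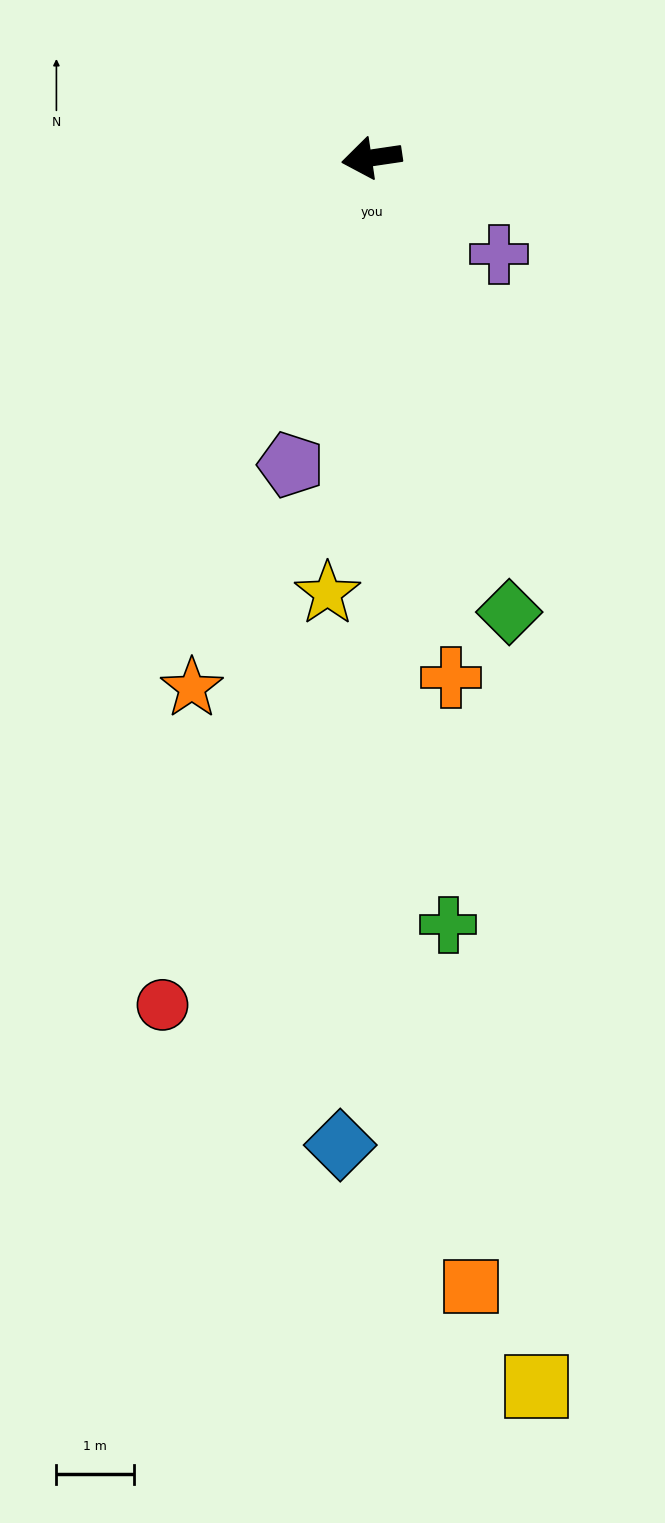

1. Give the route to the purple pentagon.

turn left 67°, forward 4.1 m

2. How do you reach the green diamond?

turn left 98°, forward 6.1 m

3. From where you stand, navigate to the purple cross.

turn left 134°, forward 2.1 m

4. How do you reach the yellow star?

turn left 76°, forward 5.7 m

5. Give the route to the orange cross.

turn left 90°, forward 6.8 m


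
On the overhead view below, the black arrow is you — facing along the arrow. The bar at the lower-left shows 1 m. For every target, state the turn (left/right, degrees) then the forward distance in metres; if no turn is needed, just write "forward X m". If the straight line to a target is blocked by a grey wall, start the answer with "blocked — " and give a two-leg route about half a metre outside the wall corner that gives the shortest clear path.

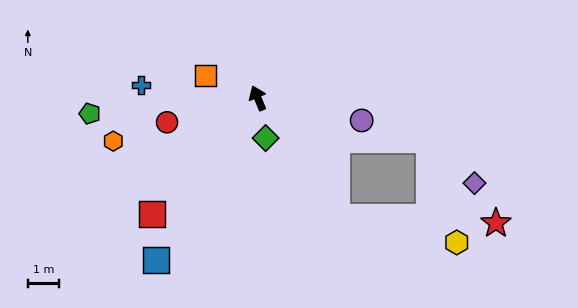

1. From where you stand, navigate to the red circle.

turn left 82°, forward 3.0 m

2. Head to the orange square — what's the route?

turn left 44°, forward 1.8 m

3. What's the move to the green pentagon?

turn left 73°, forward 5.3 m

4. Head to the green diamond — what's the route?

turn left 168°, forward 1.3 m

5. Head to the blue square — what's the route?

turn left 125°, forward 6.0 m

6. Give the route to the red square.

turn left 115°, forward 5.0 m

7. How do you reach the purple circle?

turn right 125°, forward 3.4 m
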